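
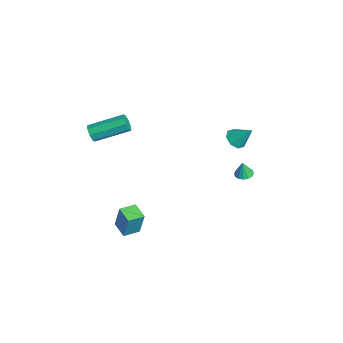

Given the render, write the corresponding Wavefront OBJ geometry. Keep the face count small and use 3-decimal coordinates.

v 2.835 -4.077 -2.328
v 3.149 -3.856 -0.743
v 2.531 -3.117 -2.401
v 2.845 -2.896 -0.817
v 3.815 -3.784 -2.563
v 4.129 -3.563 -0.979
v 3.511 -2.824 -2.637
v 3.825 -2.603 -1.052
v 0.151 -4.79 3.502
v 0.467 -4.649 3.036
v 0.725 -2.65 3.812
v 0.409 -2.79 4.278
v 0.034 -4.571 2.978
v 0.292 -2.572 3.754
v -0.331 -4.621 3.227
v -0.073 -2.621 4.003
v -0.413 -4.769 3.637
v -0.155 -2.77 4.413
v -0.165 -4.93 3.968
v 0.093 -2.931 4.744
v 0.268 -5.008 4.026
v 0.526 -3.009 4.802
v 0.633 -4.959 3.777
v 0.891 -2.959 4.553
v 0.715 -4.81 3.367
v 0.973 -2.811 4.143
v 1.351 3.668 -0.666
v 1.732 3.262 -0.727
v 1.389 3.552 0.346
v 1.886 3.506 -0.705
v 1.897 3.794 -0.672
v 1.761 4.048 -0.638
v 1.516 4.201 -0.611
v 1.227 4.21 -0.599
v 0.971 4.074 -0.605
v 0.816 3.83 -0.628
v 0.805 3.542 -0.66
v 0.941 3.288 -0.695
v 1.186 3.136 -0.721
v 1.476 3.126 -0.733
v 0.083 3.496 1.42
v 0.438 3.891 0.934
v 0.657 4.284 2.48
v -0.06 4.097 1.05
v -0.474 3.95 1.383
v -0.561 3.537 1.738
v -0.271 3.1 1.906
v 0.227 2.895 1.79
v 0.641 3.041 1.457
v 0.728 3.454 1.102
f 2 4 1
f 5 2 1
f 1 4 3
f 3 5 1
f 2 8 4
f 6 2 5
f 6 8 2
f 4 8 3
f 7 5 3
f 3 8 7
f 7 6 5
f 8 6 7
f 10 9 13
f 10 13 11
f 11 13 14
f 11 14 12
f 13 9 15
f 13 15 14
f 14 15 16
f 14 16 12
f 15 9 17
f 15 17 16
f 16 17 18
f 16 18 12
f 17 9 19
f 17 19 18
f 18 19 20
f 18 20 12
f 19 9 21
f 19 21 20
f 20 21 22
f 20 22 12
f 21 9 23
f 21 23 22
f 22 23 24
f 22 24 12
f 23 9 25
f 23 25 24
f 24 25 26
f 24 26 12
f 25 9 10
f 25 10 26
f 26 10 11
f 26 11 12
f 28 27 30
f 28 30 29
f 30 27 31
f 30 31 29
f 31 27 32
f 31 32 29
f 32 27 33
f 32 33 29
f 33 27 34
f 33 34 29
f 34 27 35
f 34 35 29
f 35 27 36
f 35 36 29
f 36 27 37
f 36 37 29
f 37 27 38
f 37 38 29
f 38 27 39
f 38 39 29
f 39 27 40
f 39 40 29
f 40 27 28
f 40 28 29
f 42 41 44
f 42 44 43
f 44 41 45
f 44 45 43
f 45 41 46
f 45 46 43
f 46 41 47
f 46 47 43
f 47 41 48
f 47 48 43
f 48 41 49
f 48 49 43
f 49 41 50
f 49 50 43
f 50 41 42
f 50 42 43



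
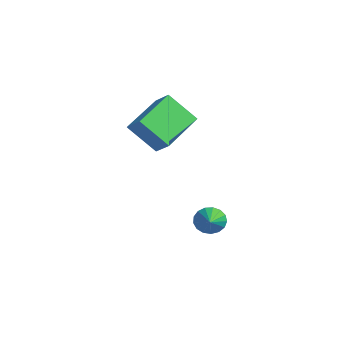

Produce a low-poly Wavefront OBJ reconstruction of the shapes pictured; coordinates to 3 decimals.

v -0.176 -3.776 3.113
v -0.987 -2.216 3.779
v -0.844 -3.914 2.623
v -1.655 -2.353 3.288
v 0.455 -2.987 2.032
v -0.356 -1.426 2.697
v -0.213 -3.124 1.541
v -1.024 -1.564 2.207
v 1.401 -1.914 -1.411
v 1.722 -1.748 -1.864
v 2.379 -2.486 -0.929
v 1.753 -1.541 -1.682
v 1.703 -1.42 -1.437
v 1.584 -1.412 -1.186
v 1.424 -1.519 -0.987
v 1.258 -1.717 -0.885
v 1.125 -1.96 -0.903
v 1.055 -2.192 -1.038
v 1.065 -2.361 -1.258
v 1.152 -2.428 -1.513
v 1.296 -2.377 -1.745
v 1.464 -2.22 -1.9
v 1.618 -1.993 -1.943
f 2 4 1
f 5 2 1
f 1 4 3
f 3 5 1
f 2 8 4
f 6 2 5
f 6 8 2
f 4 8 3
f 7 5 3
f 3 8 7
f 7 6 5
f 8 6 7
f 10 9 12
f 10 12 11
f 12 9 13
f 12 13 11
f 13 9 14
f 13 14 11
f 14 9 15
f 14 15 11
f 15 9 16
f 15 16 11
f 16 9 17
f 16 17 11
f 17 9 18
f 17 18 11
f 18 9 19
f 18 19 11
f 19 9 20
f 19 20 11
f 20 9 21
f 20 21 11
f 21 9 22
f 21 22 11
f 22 9 23
f 22 23 11
f 23 9 10
f 23 10 11



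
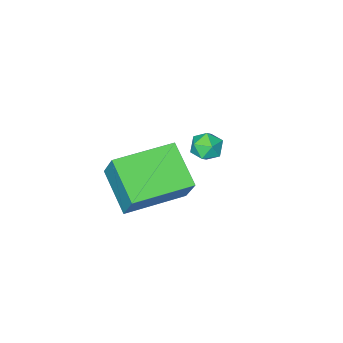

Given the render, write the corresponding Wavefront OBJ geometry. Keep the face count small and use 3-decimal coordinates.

v -0.701 -0.684 0.737
v -0.518 0.036 1.971
v -0.402 0.785 -0.165
v -0.219 1.505 1.068
v 1.419 -1.145 0.692
v 1.602 -0.425 1.925
v 1.718 0.324 -0.211
v 1.901 1.044 1.023
v -3.498 -1.234 -0.551
v -3.149 -0.947 -1.006
v -2.891 -2.073 -0.614
v -2.542 -1.786 -1.069
v -2.52 -1.571 -0.465
v -2.896 -1.052 -0.426
v -3.144 -1.968 -1.194
v -3.52 -1.449 -1.155
v -2.93 -1.401 -1.403
v -2.545 -1.155 -0.953
v -3.495 -1.865 -0.667
v -3.11 -1.619 -0.217
f 2 4 1
f 5 2 1
f 1 4 3
f 3 5 1
f 2 8 4
f 6 2 5
f 6 8 2
f 4 8 3
f 7 5 3
f 3 8 7
f 7 6 5
f 8 6 7
f 9 20 14
f 9 14 10
f 9 10 16
f 9 16 19
f 9 19 20
f 10 14 18
f 14 20 13
f 20 19 11
f 19 16 15
f 16 10 17
f 12 18 13
f 12 13 11
f 12 11 15
f 12 15 17
f 12 17 18
f 13 18 14
f 11 13 20
f 15 11 19
f 17 15 16
f 18 17 10



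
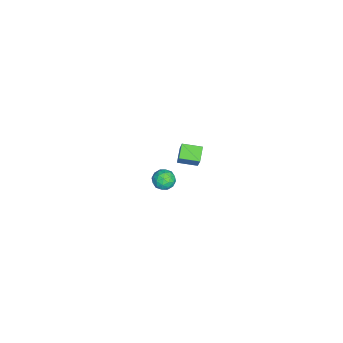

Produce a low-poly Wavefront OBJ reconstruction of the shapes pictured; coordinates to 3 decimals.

v -2.488 -3.288 -3.87
v -2.086 -3.235 -3.347
v -1.754 -3.885 -4.373
v -1.352 -3.832 -3.85
v -1.909 -4.187 -3.804
v -2.362 -3.818 -3.493
v -1.478 -3.302 -4.227
v -1.931 -2.933 -3.916
v -1.461 -3.243 -3.567
v -1.728 -3.79 -3.306
v -2.112 -3.33 -4.414
v -2.379 -3.877 -4.153
v -2.351 -3.209 -3.564
v -1.489 -3.911 -4.156
v -1.816 -4.12 -4.129
v -1.579 -4.089 -3.822
v -2.514 -3.552 -3.65
v -2.277 -3.521 -3.343
v -2.174 -4.081 -3.612
v -1.563 -3.599 -4.377
v -1.326 -3.568 -4.07
v -2.261 -3.031 -3.898
v -2.024 -3 -3.591
v -1.666 -3.039 -4.108
v -1.748 -3.182 -3.386
v -1.316 -3.534 -3.682
v -1.39 -3.222 -3.903
v -1.657 -3.005 -3.72
v -1.904 -3.504 -3.233
v -1.473 -3.855 -3.529
v -1.8 -4.064 -3.502
v -2.067 -3.847 -3.319
v -1.537 -3.509 -3.362
v -2.367 -3.265 -4.191
v -1.936 -3.616 -4.487
v -1.773 -3.273 -4.401
v -2.04 -3.056 -4.218
v -2.524 -3.586 -4.038
v -2.092 -3.938 -4.334
v -2.183 -4.115 -4
v -2.45 -3.898 -3.817
v -2.303 -3.611 -4.358
v 1.881 -2.339 2.034
v 1.182 -2.3 2.479
v 1.847 -1.339 1.893
v 1.148 -1.301 2.338
v 2.752 -2.119 3.382
v 2.053 -2.081 3.827
v 2.718 -1.12 3.241
v 2.019 -1.081 3.686
f 1 38 17
f 38 12 41
f 17 41 6
f 38 41 17
f 1 17 13
f 17 6 18
f 13 18 2
f 17 18 13
f 1 13 22
f 13 2 23
f 22 23 8
f 13 23 22
f 1 22 34
f 22 8 37
f 34 37 11
f 22 37 34
f 1 34 38
f 34 11 42
f 38 42 12
f 34 42 38
f 2 18 29
f 18 6 32
f 29 32 10
f 18 32 29
f 6 41 19
f 41 12 40
f 19 40 5
f 41 40 19
f 12 42 39
f 42 11 35
f 39 35 3
f 42 35 39
f 11 37 36
f 37 8 24
f 36 24 7
f 37 24 36
f 8 23 28
f 23 2 25
f 28 25 9
f 23 25 28
f 4 30 16
f 30 10 31
f 16 31 5
f 30 31 16
f 4 16 14
f 16 5 15
f 14 15 3
f 16 15 14
f 4 14 21
f 14 3 20
f 21 20 7
f 14 20 21
f 4 21 26
f 21 7 27
f 26 27 9
f 21 27 26
f 4 26 30
f 26 9 33
f 30 33 10
f 26 33 30
f 5 31 19
f 31 10 32
f 19 32 6
f 31 32 19
f 3 15 39
f 15 5 40
f 39 40 12
f 15 40 39
f 7 20 36
f 20 3 35
f 36 35 11
f 20 35 36
f 9 27 28
f 27 7 24
f 28 24 8
f 27 24 28
f 10 33 29
f 33 9 25
f 29 25 2
f 33 25 29
f 44 46 43
f 47 44 43
f 43 46 45
f 45 47 43
f 44 50 46
f 48 44 47
f 48 50 44
f 46 50 45
f 49 47 45
f 45 50 49
f 49 48 47
f 50 48 49



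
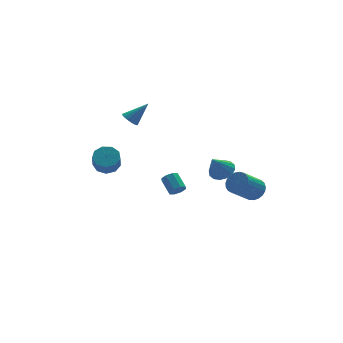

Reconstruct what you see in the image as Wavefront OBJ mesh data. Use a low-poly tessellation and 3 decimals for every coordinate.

v -1.056 3.359 2.501
v -0.658 3.518 2.126
v -0.004 3.261 3.579
v -0.736 3.739 2.222
v -0.877 3.885 2.374
v -1.054 3.927 2.551
v -1.232 3.856 2.718
v -1.375 3.687 2.842
v -1.454 3.453 2.898
v -1.455 3.2 2.876
v -1.377 2.979 2.78
v -1.235 2.833 2.628
v -1.058 2.791 2.451
v -0.881 2.862 2.284
v -0.738 3.031 2.16
v -0.658 3.265 2.104
v 2.541 -0.971 0.003
v 3.132 -0.723 0.429
v 1.819 -1.269 1.177
v 2.905 -0.401 0.371
v 2.58 -0.232 0.215
v 2.244 -0.26 0.001
v 1.988 -0.48 -0.212
v 1.881 -0.83 -0.367
v 1.95 -1.219 -0.423
v 2.177 -1.541 -0.365
v 2.502 -1.71 -0.209
v 2.837 -1.682 0.005
v 3.093 -1.462 0.218
v 3.201 -1.112 0.373
v 3.315 -3.401 -0.354
v 3.772 -3.843 0.005
v 2.581 -4.222 1.053
v 2.125 -3.779 0.694
v 3.814 -3.579 0.149
v 2.623 -3.958 1.196
v 3.77 -3.284 0.205
v 2.58 -3.663 1.253
v 3.647 -3.009 0.165
v 2.457 -3.388 1.213
v 3.467 -2.802 0.036
v 2.277 -3.181 1.083
v 3.261 -2.699 -0.161
v 2.071 -3.077 0.886
v 3.064 -2.716 -0.392
v 1.874 -3.095 0.655
v 2.911 -2.853 -0.615
v 1.72 -3.231 0.432
v 2.827 -3.083 -0.794
v 1.637 -3.462 0.253
v 2.828 -3.369 -0.896
v 1.637 -3.748 0.151
v 2.913 -3.661 -0.905
v 1.723 -4.039 0.143
v 3.068 -3.907 -0.818
v 1.877 -4.285 0.229
v 3.265 -4.066 -0.651
v 2.075 -4.444 0.396
v 3.471 -4.11 -0.432
v 2.281 -4.488 0.615
v 3.65 -4.031 -0.2
v 2.46 -4.409 0.847
v 1.025 1.552 -2.684
v 1.441 1.402 -2.392
v 1.352 2.339 -1.785
v 0.935 2.488 -2.076
v 1.549 1.622 -2.716
v 1.46 2.559 -2.108
v 1.349 1.801 -3.02
v 1.26 2.738 -2.413
v 0.959 1.834 -3.128
v 0.87 2.77 -2.52
v 0.608 1.701 -2.975
v 0.519 2.638 -2.368
v 0.5 1.481 -2.652
v 0.411 2.418 -2.044
v 0.7 1.302 -2.347
v 0.611 2.239 -1.74
v 1.09 1.27 -2.24
v 1.001 2.206 -1.632
v -2.247 3.89 -0.997
v -1.585 3.469 -1.094
v -1.831 2.87 -0.181
v -2.493 3.29 -0.083
v -1.486 3.901 -0.785
v -1.732 3.301 0.129
v -1.743 4.327 -0.574
v -1.989 3.728 0.34
v -2.236 4.549 -0.561
v -2.482 3.949 0.352
v -2.734 4.462 -0.752
v -2.98 3.863 0.161
v -3.004 4.108 -1.058
v -3.25 3.508 -0.144
v -2.92 3.651 -1.335
v -3.166 3.052 -0.421
v -2.521 3.306 -1.453
v -2.767 2.707 -0.54
v -1.994 3.235 -1.359
v -2.24 2.635 -0.445
f 2 1 4
f 2 4 3
f 4 1 5
f 4 5 3
f 5 1 6
f 5 6 3
f 6 1 7
f 6 7 3
f 7 1 8
f 7 8 3
f 8 1 9
f 8 9 3
f 9 1 10
f 9 10 3
f 10 1 11
f 10 11 3
f 11 1 12
f 11 12 3
f 12 1 13
f 12 13 3
f 13 1 14
f 13 14 3
f 14 1 15
f 14 15 3
f 15 1 16
f 15 16 3
f 16 1 2
f 16 2 3
f 18 17 20
f 18 20 19
f 20 17 21
f 20 21 19
f 21 17 22
f 21 22 19
f 22 17 23
f 22 23 19
f 23 17 24
f 23 24 19
f 24 17 25
f 24 25 19
f 25 17 26
f 25 26 19
f 26 17 27
f 26 27 19
f 27 17 28
f 27 28 19
f 28 17 29
f 28 29 19
f 29 17 30
f 29 30 19
f 30 17 18
f 30 18 19
f 32 31 35
f 32 35 33
f 33 35 36
f 33 36 34
f 35 31 37
f 35 37 36
f 36 37 38
f 36 38 34
f 37 31 39
f 37 39 38
f 38 39 40
f 38 40 34
f 39 31 41
f 39 41 40
f 40 41 42
f 40 42 34
f 41 31 43
f 41 43 42
f 42 43 44
f 42 44 34
f 43 31 45
f 43 45 44
f 44 45 46
f 44 46 34
f 45 31 47
f 45 47 46
f 46 47 48
f 46 48 34
f 47 31 49
f 47 49 48
f 48 49 50
f 48 50 34
f 49 31 51
f 49 51 50
f 50 51 52
f 50 52 34
f 51 31 53
f 51 53 52
f 52 53 54
f 52 54 34
f 53 31 55
f 53 55 54
f 54 55 56
f 54 56 34
f 55 31 57
f 55 57 56
f 56 57 58
f 56 58 34
f 57 31 59
f 57 59 58
f 58 59 60
f 58 60 34
f 59 31 61
f 59 61 60
f 60 61 62
f 60 62 34
f 61 31 32
f 61 32 62
f 62 32 33
f 62 33 34
f 64 63 67
f 64 67 65
f 65 67 68
f 65 68 66
f 67 63 69
f 67 69 68
f 68 69 70
f 68 70 66
f 69 63 71
f 69 71 70
f 70 71 72
f 70 72 66
f 71 63 73
f 71 73 72
f 72 73 74
f 72 74 66
f 73 63 75
f 73 75 74
f 74 75 76
f 74 76 66
f 75 63 77
f 75 77 76
f 76 77 78
f 76 78 66
f 77 63 79
f 77 79 78
f 78 79 80
f 78 80 66
f 79 63 64
f 79 64 80
f 80 64 65
f 80 65 66
f 82 81 85
f 82 85 83
f 83 85 86
f 83 86 84
f 85 81 87
f 85 87 86
f 86 87 88
f 86 88 84
f 87 81 89
f 87 89 88
f 88 89 90
f 88 90 84
f 89 81 91
f 89 91 90
f 90 91 92
f 90 92 84
f 91 81 93
f 91 93 92
f 92 93 94
f 92 94 84
f 93 81 95
f 93 95 94
f 94 95 96
f 94 96 84
f 95 81 97
f 95 97 96
f 96 97 98
f 96 98 84
f 97 81 99
f 97 99 98
f 98 99 100
f 98 100 84
f 99 81 82
f 99 82 100
f 100 82 83
f 100 83 84



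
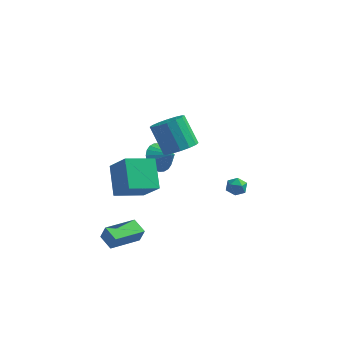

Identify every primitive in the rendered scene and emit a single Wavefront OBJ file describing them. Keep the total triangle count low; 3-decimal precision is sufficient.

v -2.781 4.139 -1.938
v -2.171 4.085 -2.828
v -1.679 3.801 -1.162
v -2.123 4.489 -2.72
v -2.175 4.84 -2.493
v -2.319 5.085 -2.181
v -2.534 5.185 -1.833
v -2.786 5.127 -1.5
v -3.038 4.917 -1.235
v -3.25 4.59 -1.076
v -3.391 4.194 -1.048
v -3.439 3.789 -1.157
v -3.387 3.438 -1.384
v -3.243 3.194 -1.695
v -3.028 3.093 -2.044
v -2.776 3.152 -2.376
v -2.525 3.361 -2.642
v -2.312 3.689 -2.8
v 1.947 2.813 -1.963
v 2.456 3.293 -2.112
v 2.624 1.967 -2.368
v 3.133 2.447 -2.517
v 2.973 2.295 -1.837
v 2.555 2.818 -1.587
v 2.525 2.442 -2.893
v 2.107 2.965 -2.643
v 2.814 3.063 -2.687
v 3.09 2.972 -2.034
v 1.99 2.288 -2.446
v 2.266 2.197 -1.793
v 0.043 -0.301 2.704
v 0.947 -0.335 3.276
v -0.1 0.308 4.968
v -1.003 0.341 4.396
v 0.927 0.178 3.069
v -0.119 0.821 4.76
v 0.671 0.563 2.764
v -0.376 1.206 4.455
v 0.246 0.716 2.443
v -0.8 1.359 4.134
v -0.233 0.597 2.192
v -1.279 1.239 3.883
v -0.638 0.236 2.079
v -1.684 0.879 3.77
v -0.86 -0.268 2.132
v -1.907 0.375 3.824
v -0.841 -0.781 2.34
v -1.887 -0.138 4.031
v -0.584 -1.166 2.645
v -1.631 -0.523 4.336
v -0.16 -1.319 2.966
v -1.206 -0.676 4.657
v 0.319 -1.199 3.217
v -0.727 -0.557 4.908
v 0.724 -0.839 3.33
v -0.322 -0.196 5.021
v -3.315 -2.455 -0.649
v -4.057 -0.988 0.706
v -1.907 -1.248 -1.184
v -2.649 0.219 0.171
v -2.091 -3.219 0.849
v -2.833 -1.752 2.204
v -0.683 -2.012 0.314
v -1.425 -0.545 1.669
v -3.654 -3.845 -3.326
v -3.323 -3.888 -2.394
v -2.495 -2.139 -3.659
v -2.164 -2.182 -2.727
v -2.816 -4.478 -3.653
v -2.485 -4.521 -2.721
v -1.657 -2.772 -3.986
v -1.326 -2.815 -3.054
f 2 1 4
f 2 4 3
f 4 1 5
f 4 5 3
f 5 1 6
f 5 6 3
f 6 1 7
f 6 7 3
f 7 1 8
f 7 8 3
f 8 1 9
f 8 9 3
f 9 1 10
f 9 10 3
f 10 1 11
f 10 11 3
f 11 1 12
f 11 12 3
f 12 1 13
f 12 13 3
f 13 1 14
f 13 14 3
f 14 1 15
f 14 15 3
f 15 1 16
f 15 16 3
f 16 1 17
f 16 17 3
f 17 1 18
f 17 18 3
f 18 1 2
f 18 2 3
f 19 30 24
f 19 24 20
f 19 20 26
f 19 26 29
f 19 29 30
f 20 24 28
f 24 30 23
f 30 29 21
f 29 26 25
f 26 20 27
f 22 28 23
f 22 23 21
f 22 21 25
f 22 25 27
f 22 27 28
f 23 28 24
f 21 23 30
f 25 21 29
f 27 25 26
f 28 27 20
f 32 31 35
f 32 35 33
f 33 35 36
f 33 36 34
f 35 31 37
f 35 37 36
f 36 37 38
f 36 38 34
f 37 31 39
f 37 39 38
f 38 39 40
f 38 40 34
f 39 31 41
f 39 41 40
f 40 41 42
f 40 42 34
f 41 31 43
f 41 43 42
f 42 43 44
f 42 44 34
f 43 31 45
f 43 45 44
f 44 45 46
f 44 46 34
f 45 31 47
f 45 47 46
f 46 47 48
f 46 48 34
f 47 31 49
f 47 49 48
f 48 49 50
f 48 50 34
f 49 31 51
f 49 51 50
f 50 51 52
f 50 52 34
f 51 31 53
f 51 53 52
f 52 53 54
f 52 54 34
f 53 31 55
f 53 55 54
f 54 55 56
f 54 56 34
f 55 31 32
f 55 32 56
f 56 32 33
f 56 33 34
f 58 60 57
f 61 58 57
f 57 60 59
f 59 61 57
f 58 64 60
f 62 58 61
f 62 64 58
f 60 64 59
f 63 61 59
f 59 64 63
f 63 62 61
f 64 62 63
f 66 68 65
f 69 66 65
f 65 68 67
f 67 69 65
f 66 72 68
f 70 66 69
f 70 72 66
f 68 72 67
f 71 69 67
f 67 72 71
f 71 70 69
f 72 70 71



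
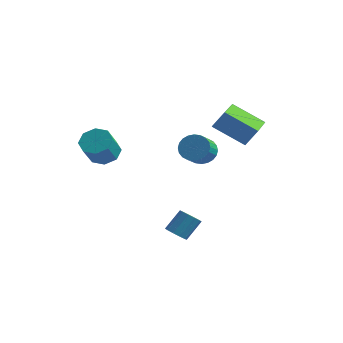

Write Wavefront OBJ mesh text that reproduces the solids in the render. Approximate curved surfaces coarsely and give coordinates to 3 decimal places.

v 2.101 2.845 2.62
v 0.349 2.516 3.691
v 1.501 4.89 2.267
v -0.251 4.561 3.339
v 2.651 3.179 3.621
v 0.899 2.85 4.693
v 2.051 5.224 3.269
v 0.299 4.895 4.34
v 0.693 -1.878 -1.967
v 0.944 -1.47 -2.392
v 1.337 -0.654 -1.377
v 1.087 -1.062 -0.953
v 0.567 -1.366 -2.33
v 0.96 -0.55 -1.315
v 0.239 -1.457 -2.129
v 0.632 -0.642 -1.114
v 0.084 -1.71 -1.867
v 0.477 -0.894 -0.852
v 0.162 -2.026 -1.642
v 0.555 -1.21 -0.628
v 0.443 -2.286 -1.543
v 0.836 -1.47 -0.528
v 0.82 -2.39 -1.605
v 1.213 -1.574 -0.59
v 1.148 -2.298 -1.806
v 1.541 -1.483 -0.791
v 1.303 -2.046 -2.068
v 1.696 -1.23 -1.053
v 1.225 -1.73 -2.292
v 1.618 -0.914 -1.278
v 0.768 0.668 2.824
v 1.286 0.333 2.254
v 1.41 -0.723 2.986
v 0.892 -0.388 3.556
v 1.498 0.491 2.447
v 1.621 -0.564 3.179
v 1.599 0.677 2.698
v 1.722 -0.378 3.43
v 1.573 0.861 2.968
v 1.696 -0.194 3.7
v 1.425 1.016 3.216
v 1.548 -0.039 3.948
v 1.177 1.118 3.404
v 1.3 0.062 4.136
v 0.866 1.151 3.504
v 0.989 0.096 4.236
v 0.541 1.11 3.501
v 0.664 0.055 4.233
v 0.25 1.003 3.394
v 0.374 -0.053 4.126
v 0.039 0.844 3.201
v 0.162 -0.211 3.933
v -0.062 0.658 2.95
v 0.061 -0.397 3.682
v -0.036 0.474 2.68
v 0.087 -0.581 3.412
v 0.112 0.319 2.432
v 0.235 -0.736 3.164
v 0.36 0.218 2.244
v 0.483 -0.838 2.976
v 0.671 0.184 2.144
v 0.794 -0.871 2.876
v 0.996 0.225 2.147
v 1.119 -0.83 2.879
v -3.536 -1.664 2.738
v -3.157 -2.281 2.203
v -3.045 -3.273 3.428
v -3.424 -2.656 3.962
v -2.692 -1.866 2.497
v -2.581 -2.858 3.722
v -2.722 -1.332 2.932
v -2.61 -2.325 4.157
v -3.228 -0.993 3.253
v -3.117 -1.986 4.478
v -3.915 -1.047 3.272
v -3.803 -2.039 4.497
v -4.379 -1.462 2.978
v -4.268 -2.454 4.203
v -4.35 -1.995 2.543
v -4.238 -2.988 3.768
v -3.843 -2.334 2.222
v -3.732 -3.327 3.447
f 2 4 1
f 5 2 1
f 1 4 3
f 3 5 1
f 2 8 4
f 6 2 5
f 6 8 2
f 4 8 3
f 7 5 3
f 3 8 7
f 7 6 5
f 8 6 7
f 10 9 13
f 10 13 11
f 11 13 14
f 11 14 12
f 13 9 15
f 13 15 14
f 14 15 16
f 14 16 12
f 15 9 17
f 15 17 16
f 16 17 18
f 16 18 12
f 17 9 19
f 17 19 18
f 18 19 20
f 18 20 12
f 19 9 21
f 19 21 20
f 20 21 22
f 20 22 12
f 21 9 23
f 21 23 22
f 22 23 24
f 22 24 12
f 23 9 25
f 23 25 24
f 24 25 26
f 24 26 12
f 25 9 27
f 25 27 26
f 26 27 28
f 26 28 12
f 27 9 29
f 27 29 28
f 28 29 30
f 28 30 12
f 29 9 10
f 29 10 30
f 30 10 11
f 30 11 12
f 32 31 35
f 32 35 33
f 33 35 36
f 33 36 34
f 35 31 37
f 35 37 36
f 36 37 38
f 36 38 34
f 37 31 39
f 37 39 38
f 38 39 40
f 38 40 34
f 39 31 41
f 39 41 40
f 40 41 42
f 40 42 34
f 41 31 43
f 41 43 42
f 42 43 44
f 42 44 34
f 43 31 45
f 43 45 44
f 44 45 46
f 44 46 34
f 45 31 47
f 45 47 46
f 46 47 48
f 46 48 34
f 47 31 49
f 47 49 48
f 48 49 50
f 48 50 34
f 49 31 51
f 49 51 50
f 50 51 52
f 50 52 34
f 51 31 53
f 51 53 52
f 52 53 54
f 52 54 34
f 53 31 55
f 53 55 54
f 54 55 56
f 54 56 34
f 55 31 57
f 55 57 56
f 56 57 58
f 56 58 34
f 57 31 59
f 57 59 58
f 58 59 60
f 58 60 34
f 59 31 61
f 59 61 60
f 60 61 62
f 60 62 34
f 61 31 63
f 61 63 62
f 62 63 64
f 62 64 34
f 63 31 32
f 63 32 64
f 64 32 33
f 64 33 34
f 66 65 69
f 66 69 67
f 67 69 70
f 67 70 68
f 69 65 71
f 69 71 70
f 70 71 72
f 70 72 68
f 71 65 73
f 71 73 72
f 72 73 74
f 72 74 68
f 73 65 75
f 73 75 74
f 74 75 76
f 74 76 68
f 75 65 77
f 75 77 76
f 76 77 78
f 76 78 68
f 77 65 79
f 77 79 78
f 78 79 80
f 78 80 68
f 79 65 81
f 79 81 80
f 80 81 82
f 80 82 68
f 81 65 66
f 81 66 82
f 82 66 67
f 82 67 68



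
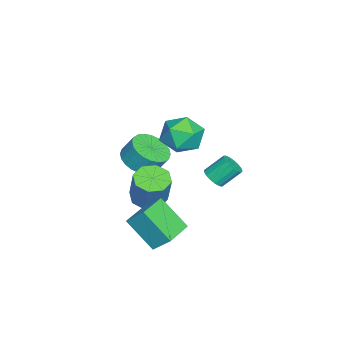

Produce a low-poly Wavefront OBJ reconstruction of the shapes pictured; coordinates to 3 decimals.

v 2.514 2.893 0.507
v 3.006 2.836 0.746
v 2.717 3.57 1.513
v 2.226 3.627 1.273
v 3.043 3.031 0.573
v 2.754 3.765 1.34
v 2.958 3.195 0.385
v 2.669 3.929 1.152
v 2.772 3.289 0.225
v 2.483 4.023 0.991
v 2.527 3.293 0.129
v 2.238 4.026 0.896
v 2.279 3.205 0.12
v 1.99 3.939 0.886
v 2.085 3.045 0.199
v 1.796 3.779 0.966
v 1.989 2.851 0.349
v 1.7 3.585 1.116
v 2.014 2.667 0.535
v 1.725 3.4 1.302
v 2.154 2.534 0.714
v 1.865 3.268 1.481
v 2.376 2.483 0.846
v 2.087 3.217 1.613
v 2.63 2.527 0.901
v 2.341 3.261 1.667
v 2.857 2.654 0.864
v 2.568 3.388 1.631
v 2.822 0.053 -1.441
v 3.015 0.813 -0.656
v 3.263 1.244 -2.702
v 3.456 2.004 -1.917
v 4.224 -0.384 -1.363
v 4.417 0.376 -0.578
v 4.665 0.807 -2.624
v 4.858 1.567 -1.839
v 0.729 -0.19 -2.324
v 1.303 -0.779 -2.436
v 1.926 -0.479 -0.829
v 1.351 0.11 -0.716
v 1.503 -0.205 -2.621
v 2.126 0.095 -1.014
v 1.25 0.377 -2.632
v 1.873 0.678 -1.024
v 0.691 0.627 -2.462
v 1.314 0.928 -0.854
v 0.154 0.399 -2.211
v 0.777 0.699 -0.604
v -0.046 -0.175 -2.026
v 0.577 0.125 -0.419
v 0.207 -0.758 -2.016
v 0.83 -0.457 -0.408
v 0.766 -1.008 -2.186
v 1.389 -0.707 -0.578
v 0.678 1.738 1.419
v 1.625 2.1 1.601
v 0.895 0.58 2.599
v 1.842 0.942 2.781
v 1.018 1.505 3.035
v 0.884 2.221 2.306
v 1.636 0.459 1.894
v 1.502 1.175 1.165
v 2.218 1.31 1.894
v 1.835 1.956 2.599
v 0.685 0.724 1.601
v 0.302 1.37 2.306
v -1.142 -0.984 -1.426
v -0.327 -1.423 -1.215
v -0.262 -0.875 -0.322
v -1.078 -0.436 -0.534
v -0.204 -1.13 -1.405
v -0.139 -0.581 -0.512
v -0.223 -0.814 -1.598
v -0.159 -0.265 -0.705
v -0.383 -0.524 -1.764
v -0.319 0.025 -0.871
v -0.658 -0.304 -1.879
v -0.594 0.245 -0.986
v -1.007 -0.187 -1.926
v -0.943 0.361 -1.033
v -1.377 -0.192 -1.896
v -1.312 0.356 -1.003
v -1.71 -0.318 -1.795
v -1.646 0.231 -0.902
v -1.958 -0.545 -1.638
v -1.893 0.003 -0.745
v -2.081 -0.839 -1.448
v -2.016 -0.29 -0.555
v -2.061 -1.155 -1.255
v -1.997 -0.606 -0.362
v -1.901 -1.445 -1.089
v -1.837 -0.896 -0.196
v -1.626 -1.665 -0.974
v -1.562 -1.116 -0.081
v -1.277 -1.781 -0.927
v -1.213 -1.233 -0.034
v -0.908 -1.776 -0.957
v -0.843 -1.228 -0.064
v -0.574 -1.651 -1.058
v -0.51 -1.102 -0.165
f 2 1 5
f 2 5 3
f 3 5 6
f 3 6 4
f 5 1 7
f 5 7 6
f 6 7 8
f 6 8 4
f 7 1 9
f 7 9 8
f 8 9 10
f 8 10 4
f 9 1 11
f 9 11 10
f 10 11 12
f 10 12 4
f 11 1 13
f 11 13 12
f 12 13 14
f 12 14 4
f 13 1 15
f 13 15 14
f 14 15 16
f 14 16 4
f 15 1 17
f 15 17 16
f 16 17 18
f 16 18 4
f 17 1 19
f 17 19 18
f 18 19 20
f 18 20 4
f 19 1 21
f 19 21 20
f 20 21 22
f 20 22 4
f 21 1 23
f 21 23 22
f 22 23 24
f 22 24 4
f 23 1 25
f 23 25 24
f 24 25 26
f 24 26 4
f 25 1 27
f 25 27 26
f 26 27 28
f 26 28 4
f 27 1 2
f 27 2 28
f 28 2 3
f 28 3 4
f 30 32 29
f 33 30 29
f 29 32 31
f 31 33 29
f 30 36 32
f 34 30 33
f 34 36 30
f 32 36 31
f 35 33 31
f 31 36 35
f 35 34 33
f 36 34 35
f 38 37 41
f 38 41 39
f 39 41 42
f 39 42 40
f 41 37 43
f 41 43 42
f 42 43 44
f 42 44 40
f 43 37 45
f 43 45 44
f 44 45 46
f 44 46 40
f 45 37 47
f 45 47 46
f 46 47 48
f 46 48 40
f 47 37 49
f 47 49 48
f 48 49 50
f 48 50 40
f 49 37 51
f 49 51 50
f 50 51 52
f 50 52 40
f 51 37 53
f 51 53 52
f 52 53 54
f 52 54 40
f 53 37 38
f 53 38 54
f 54 38 39
f 54 39 40
f 55 66 60
f 55 60 56
f 55 56 62
f 55 62 65
f 55 65 66
f 56 60 64
f 60 66 59
f 66 65 57
f 65 62 61
f 62 56 63
f 58 64 59
f 58 59 57
f 58 57 61
f 58 61 63
f 58 63 64
f 59 64 60
f 57 59 66
f 61 57 65
f 63 61 62
f 64 63 56
f 68 67 71
f 68 71 69
f 69 71 72
f 69 72 70
f 71 67 73
f 71 73 72
f 72 73 74
f 72 74 70
f 73 67 75
f 73 75 74
f 74 75 76
f 74 76 70
f 75 67 77
f 75 77 76
f 76 77 78
f 76 78 70
f 77 67 79
f 77 79 78
f 78 79 80
f 78 80 70
f 79 67 81
f 79 81 80
f 80 81 82
f 80 82 70
f 81 67 83
f 81 83 82
f 82 83 84
f 82 84 70
f 83 67 85
f 83 85 84
f 84 85 86
f 84 86 70
f 85 67 87
f 85 87 86
f 86 87 88
f 86 88 70
f 87 67 89
f 87 89 88
f 88 89 90
f 88 90 70
f 89 67 91
f 89 91 90
f 90 91 92
f 90 92 70
f 91 67 93
f 91 93 92
f 92 93 94
f 92 94 70
f 93 67 95
f 93 95 94
f 94 95 96
f 94 96 70
f 95 67 97
f 95 97 96
f 96 97 98
f 96 98 70
f 97 67 99
f 97 99 98
f 98 99 100
f 98 100 70
f 99 67 68
f 99 68 100
f 100 68 69
f 100 69 70



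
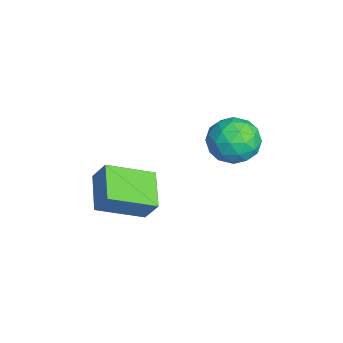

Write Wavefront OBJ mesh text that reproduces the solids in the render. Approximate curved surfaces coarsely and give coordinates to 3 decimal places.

v -1.944 -1.97 -1.65
v -1.589 -1.502 -0.72
v -2.197 -0.088 -2.499
v -1.842 0.379 -1.569
v -0.358 -2.019 -2.231
v -0.003 -1.552 -1.301
v -0.611 -0.138 -3.08
v -0.256 0.33 -2.15
v -0.845 3.999 1.501
v -0.275 3.936 0.583
v -1.265 2.304 1.357
v -0.695 2.241 0.439
v -0.185 2.38 1.385
v 0.074 3.428 1.473
v -1.614 2.812 0.467
v -1.355 3.86 0.555
v -0.75 3.202 -0.057
v 0.133 2.935 0.511
v -1.673 3.305 1.429
v -0.79 3.038 1.997
v -0.523 4.116 1.054
v -1.017 2.124 0.886
v -0.717 2.206 1.441
v -0.382 2.168 0.902
v -0.318 3.818 1.578
v 0.017 3.781 1.038
v 0.07 2.866 1.51
v -1.557 2.459 0.902
v -1.222 2.422 0.362
v -1.158 4.072 1.038
v -0.823 4.034 0.499
v -1.61 3.374 0.43
v -0.467 3.648 0.139
v -0.714 2.651 0.055
v -1.254 2.987 0.071
v -1.102 3.603 0.123
v 0.052 3.491 0.472
v -0.195 2.494 0.388
v 0.105 2.577 0.944
v 0.257 3.192 0.996
v -0.227 3.06 0.097
v -1.345 3.746 1.552
v -1.592 2.749 1.468
v -1.797 3.048 0.944
v -1.645 3.663 0.996
v -0.826 3.589 1.885
v -1.073 2.592 1.801
v -0.438 2.637 1.817
v -0.286 3.253 1.869
v -1.313 3.18 1.843
f 2 4 1
f 5 2 1
f 1 4 3
f 3 5 1
f 2 8 4
f 6 2 5
f 6 8 2
f 4 8 3
f 7 5 3
f 3 8 7
f 7 6 5
f 8 6 7
f 9 46 25
f 46 20 49
f 25 49 14
f 46 49 25
f 9 25 21
f 25 14 26
f 21 26 10
f 25 26 21
f 9 21 30
f 21 10 31
f 30 31 16
f 21 31 30
f 9 30 42
f 30 16 45
f 42 45 19
f 30 45 42
f 9 42 46
f 42 19 50
f 46 50 20
f 42 50 46
f 10 26 37
f 26 14 40
f 37 40 18
f 26 40 37
f 14 49 27
f 49 20 48
f 27 48 13
f 49 48 27
f 20 50 47
f 50 19 43
f 47 43 11
f 50 43 47
f 19 45 44
f 45 16 32
f 44 32 15
f 45 32 44
f 16 31 36
f 31 10 33
f 36 33 17
f 31 33 36
f 12 38 24
f 38 18 39
f 24 39 13
f 38 39 24
f 12 24 22
f 24 13 23
f 22 23 11
f 24 23 22
f 12 22 29
f 22 11 28
f 29 28 15
f 22 28 29
f 12 29 34
f 29 15 35
f 34 35 17
f 29 35 34
f 12 34 38
f 34 17 41
f 38 41 18
f 34 41 38
f 13 39 27
f 39 18 40
f 27 40 14
f 39 40 27
f 11 23 47
f 23 13 48
f 47 48 20
f 23 48 47
f 15 28 44
f 28 11 43
f 44 43 19
f 28 43 44
f 17 35 36
f 35 15 32
f 36 32 16
f 35 32 36
f 18 41 37
f 41 17 33
f 37 33 10
f 41 33 37



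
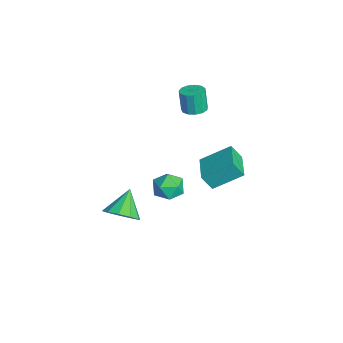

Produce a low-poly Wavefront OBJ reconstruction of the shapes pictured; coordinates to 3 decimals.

v -1.635 1.525 2.305
v -1.114 1.08 2.39
v -1.384 1.01 3.68
v -1.905 1.455 3.595
v -0.965 1.435 2.44
v -1.234 1.365 3.73
v -1.027 1.819 2.448
v -1.297 1.749 3.738
v -1.283 2.109 2.41
v -1.553 2.039 3.7
v -1.651 2.214 2.339
v -1.921 2.144 3.629
v -2.013 2.1 2.257
v -2.283 2.03 3.547
v -2.256 1.804 2.19
v -2.526 1.733 3.48
v -2.301 1.419 2.16
v -2.571 1.349 3.45
v -2.135 1.068 2.175
v -2.405 0.997 3.466
v -1.81 0.862 2.232
v -2.08 0.791 3.522
v -1.43 0.866 2.312
v -1.699 0.796 3.602
v -2.861 2.098 -3.141
v -2.635 3.753 -2.078
v -2.705 2.671 -4.067
v -2.48 4.326 -3.004
v -1.12 1.794 -3.036
v -0.895 3.449 -1.973
v -0.965 2.367 -3.962
v -0.739 4.022 -2.899
v 3.399 -3.285 -0.895
v 4.017 -3.511 -0.155
v 2.381 -2.635 0.155
v 4.163 -2.953 -0.358
v 4.017 -2.522 -0.767
v 3.635 -2.381 -1.224
v 3.164 -2.586 -1.556
v 2.782 -3.058 -1.634
v 2.636 -3.616 -1.431
v 2.782 -4.048 -1.022
v 3.163 -4.188 -0.565
v 3.635 -3.983 -0.234
v 0.16 0.506 -1.64
v 0.768 0.436 -2.348
v -0.028 -0.996 -1.652
v 0.58 -1.066 -2.36
v 0.88 -0.82 -1.509
v 0.996 0.109 -1.501
v -0.256 -0.669 -2.499
v -0.14 0.26 -2.491
v 0.511 -0.29 -2.879
v 1.213 -0.383 -2.267
v -0.473 -0.177 -1.733
v 0.229 -0.27 -1.121
f 2 1 5
f 2 5 3
f 3 5 6
f 3 6 4
f 5 1 7
f 5 7 6
f 6 7 8
f 6 8 4
f 7 1 9
f 7 9 8
f 8 9 10
f 8 10 4
f 9 1 11
f 9 11 10
f 10 11 12
f 10 12 4
f 11 1 13
f 11 13 12
f 12 13 14
f 12 14 4
f 13 1 15
f 13 15 14
f 14 15 16
f 14 16 4
f 15 1 17
f 15 17 16
f 16 17 18
f 16 18 4
f 17 1 19
f 17 19 18
f 18 19 20
f 18 20 4
f 19 1 21
f 19 21 20
f 20 21 22
f 20 22 4
f 21 1 23
f 21 23 22
f 22 23 24
f 22 24 4
f 23 1 2
f 23 2 24
f 24 2 3
f 24 3 4
f 26 28 25
f 29 26 25
f 25 28 27
f 27 29 25
f 26 32 28
f 30 26 29
f 30 32 26
f 28 32 27
f 31 29 27
f 27 32 31
f 31 30 29
f 32 30 31
f 34 33 36
f 34 36 35
f 36 33 37
f 36 37 35
f 37 33 38
f 37 38 35
f 38 33 39
f 38 39 35
f 39 33 40
f 39 40 35
f 40 33 41
f 40 41 35
f 41 33 42
f 41 42 35
f 42 33 43
f 42 43 35
f 43 33 44
f 43 44 35
f 44 33 34
f 44 34 35
f 45 56 50
f 45 50 46
f 45 46 52
f 45 52 55
f 45 55 56
f 46 50 54
f 50 56 49
f 56 55 47
f 55 52 51
f 52 46 53
f 48 54 49
f 48 49 47
f 48 47 51
f 48 51 53
f 48 53 54
f 49 54 50
f 47 49 56
f 51 47 55
f 53 51 52
f 54 53 46



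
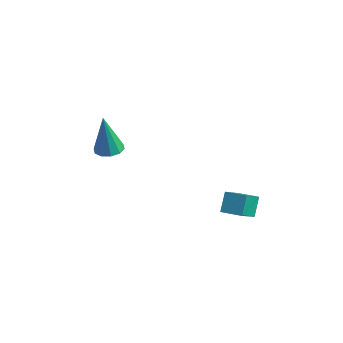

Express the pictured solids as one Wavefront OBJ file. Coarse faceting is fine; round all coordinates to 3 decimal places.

v -2.481 -0.69 -0.252
v -1.917 -0.378 -0.171
v -2.719 -0.75 1.632
v -2.208 -0.103 -0.199
v -2.604 -0.052 -0.247
v -2.952 -0.245 -0.297
v -3.121 -0.608 -0.33
v -3.046 -1.002 -0.333
v -2.754 -1.278 -0.305
v -2.359 -1.329 -0.257
v -2.01 -1.136 -0.207
v -1.841 -0.773 -0.174
v 2.665 0.983 -2.83
v 2.792 -0.079 -1.958
v 2.446 1.58 -2.071
v 2.573 0.517 -1.199
v 3.587 1.183 -2.721
v 3.714 0.12 -1.849
v 3.368 1.779 -1.962
v 3.495 0.717 -1.09
f 2 1 4
f 2 4 3
f 4 1 5
f 4 5 3
f 5 1 6
f 5 6 3
f 6 1 7
f 6 7 3
f 7 1 8
f 7 8 3
f 8 1 9
f 8 9 3
f 9 1 10
f 9 10 3
f 10 1 11
f 10 11 3
f 11 1 12
f 11 12 3
f 12 1 2
f 12 2 3
f 14 16 13
f 17 14 13
f 13 16 15
f 15 17 13
f 14 20 16
f 18 14 17
f 18 20 14
f 16 20 15
f 19 17 15
f 15 20 19
f 19 18 17
f 20 18 19



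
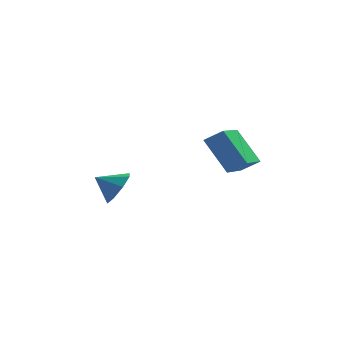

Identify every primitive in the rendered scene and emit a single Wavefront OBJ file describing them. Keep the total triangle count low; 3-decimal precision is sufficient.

v -0.755 -0.475 1.033
v -0.326 -0.671 1.741
v -1.645 -0.425 1.587
v -0.355 -0.03 1.637
v -0.618 0.351 1.18
v -0.961 0.248 0.637
v -1.183 -0.278 0.326
v -1.154 -0.92 0.43
v -0.892 -1.301 0.887
v -0.548 -1.198 1.43
v 2.991 -1.308 4.01
v 2.456 -3.151 4.699
v 3.696 -1.335 4.484
v 3.16 -3.178 5.174
v 3.84 -2.042 2.706
v 3.304 -3.885 3.396
v 4.544 -2.069 3.181
v 4.009 -3.912 3.87
f 2 1 4
f 2 4 3
f 4 1 5
f 4 5 3
f 5 1 6
f 5 6 3
f 6 1 7
f 6 7 3
f 7 1 8
f 7 8 3
f 8 1 9
f 8 9 3
f 9 1 10
f 9 10 3
f 10 1 2
f 10 2 3
f 12 14 11
f 15 12 11
f 11 14 13
f 13 15 11
f 12 18 14
f 16 12 15
f 16 18 12
f 14 18 13
f 17 15 13
f 13 18 17
f 17 16 15
f 18 16 17



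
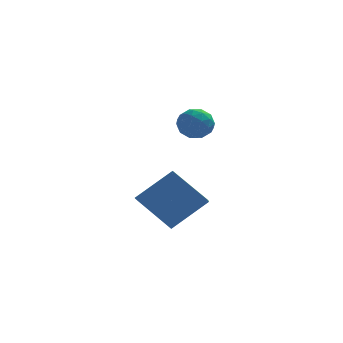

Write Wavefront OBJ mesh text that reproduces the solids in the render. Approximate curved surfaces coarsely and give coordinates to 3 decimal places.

v 2.074 2.259 1.893
v 2.698 1.605 1.873
v 1.102 1.315 2.447
v 1.726 0.661 2.427
v 1.81 1.349 3.008
v 2.411 1.932 2.666
v 1.389 0.988 1.654
v 1.99 1.571 1.312
v 2.275 0.819 1.725
v 2.535 1.042 2.562
v 1.265 1.878 1.758
v 1.525 2.101 2.595
v 2.471 2.015 1.835
v 1.329 0.905 2.485
v 1.378 1.309 2.827
v 1.745 0.925 2.815
v 2.302 2.207 2.301
v 2.669 1.822 2.289
v 2.148 1.672 2.956
v 1.131 1.098 2.031
v 1.498 0.713 2.019
v 2.055 1.995 1.505
v 2.422 1.611 1.493
v 1.652 1.248 1.364
v 2.589 1.169 1.736
v 2.018 0.614 2.061
v 1.82 0.806 1.607
v 2.173 1.149 1.406
v 2.742 1.299 2.228
v 2.171 0.745 2.553
v 2.22 1.149 2.895
v 2.573 1.492 2.694
v 2.493 0.838 2.141
v 1.629 2.175 1.767
v 1.058 1.621 2.092
v 1.227 1.428 1.626
v 1.58 1.771 1.425
v 1.782 2.306 2.259
v 1.211 1.751 2.584
v 1.627 1.771 2.914
v 1.98 2.114 2.713
v 1.307 2.082 2.179
v -0.552 -4.079 -0.251
v 0.993 -3.483 1.073
v -0.523 -3.354 -0.611
v 1.022 -2.758 0.713
v 0.918 -4.822 -1.633
v 2.463 -4.226 -0.309
v 0.947 -4.097 -1.993
v 2.492 -3.501 -0.669
f 1 38 17
f 38 12 41
f 17 41 6
f 38 41 17
f 1 17 13
f 17 6 18
f 13 18 2
f 17 18 13
f 1 13 22
f 13 2 23
f 22 23 8
f 13 23 22
f 1 22 34
f 22 8 37
f 34 37 11
f 22 37 34
f 1 34 38
f 34 11 42
f 38 42 12
f 34 42 38
f 2 18 29
f 18 6 32
f 29 32 10
f 18 32 29
f 6 41 19
f 41 12 40
f 19 40 5
f 41 40 19
f 12 42 39
f 42 11 35
f 39 35 3
f 42 35 39
f 11 37 36
f 37 8 24
f 36 24 7
f 37 24 36
f 8 23 28
f 23 2 25
f 28 25 9
f 23 25 28
f 4 30 16
f 30 10 31
f 16 31 5
f 30 31 16
f 4 16 14
f 16 5 15
f 14 15 3
f 16 15 14
f 4 14 21
f 14 3 20
f 21 20 7
f 14 20 21
f 4 21 26
f 21 7 27
f 26 27 9
f 21 27 26
f 4 26 30
f 26 9 33
f 30 33 10
f 26 33 30
f 5 31 19
f 31 10 32
f 19 32 6
f 31 32 19
f 3 15 39
f 15 5 40
f 39 40 12
f 15 40 39
f 7 20 36
f 20 3 35
f 36 35 11
f 20 35 36
f 9 27 28
f 27 7 24
f 28 24 8
f 27 24 28
f 10 33 29
f 33 9 25
f 29 25 2
f 33 25 29
f 44 46 43
f 47 44 43
f 43 46 45
f 45 47 43
f 44 50 46
f 48 44 47
f 48 50 44
f 46 50 45
f 49 47 45
f 45 50 49
f 49 48 47
f 50 48 49



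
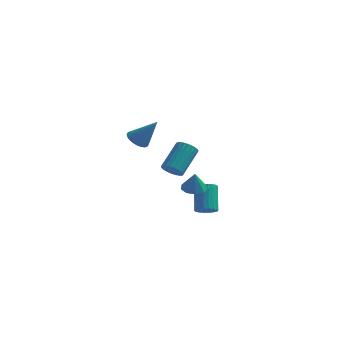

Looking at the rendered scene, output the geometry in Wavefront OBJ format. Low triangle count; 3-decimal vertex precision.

v -0.558 -2.423 3.2
v -0.07 -1.98 2.821
v 0.598 -2.397 4.72
v -0.244 -1.777 2.95
v -0.466 -1.673 3.117
v -0.701 -1.683 3.297
v -0.915 -1.805 3.461
v -1.075 -2.022 3.586
v -1.156 -2.299 3.652
v -1.146 -2.596 3.649
v -1.046 -2.866 3.578
v -0.872 -3.068 3.449
v -0.65 -3.173 3.282
v -0.414 -3.163 3.103
v -0.2 -3.04 2.938
v -0.04 -2.824 2.813
v 0.04 -2.546 2.747
v 0.03 -2.25 2.75
v 1.846 1.168 -2.139
v 2.641 1.315 -2.182
v 1.954 0.952 -0.861
v 2.366 1.786 -2.078
v 1.848 1.967 -2.003
v 1.329 1.774 -1.992
v 1.051 1.298 -2.049
v 1.145 0.761 -2.148
v 1.567 0.415 -2.243
v 2.119 0.421 -2.289
v 2.543 0.776 -2.265
v 1.33 -1.88 0.673
v 1.847 -2.283 0.945
v 2.347 -0.784 2.219
v 1.83 -0.38 1.947
v 1.987 -2.144 0.726
v 2.487 -0.645 2
v 2.013 -1.958 0.497
v 2.514 -0.459 1.771
v 1.921 -1.76 0.299
v 2.422 -0.26 1.573
v 1.727 -1.581 0.166
v 2.228 -0.082 1.44
v 1.464 -1.455 0.12
v 1.965 0.044 1.394
v 1.178 -1.402 0.17
v 1.679 0.097 1.444
v 0.918 -1.431 0.307
v 1.419 0.068 1.581
v 0.73 -1.538 0.507
v 1.23 -0.039 1.781
v 0.645 -1.704 0.736
v 1.145 -0.205 2.01
v 0.678 -1.901 0.954
v 1.179 -0.401 2.228
v 0.824 -2.093 1.123
v 1.325 -0.594 2.397
v 1.057 -2.249 1.215
v 1.558 -0.75 2.489
v 1.338 -2.341 1.213
v 1.839 -0.842 2.487
v 1.617 -2.353 1.117
v 2.118 -0.854 2.391
v 2.287 2.41 -4.647
v 2.994 2.534 -4.588
v 2.66 3.733 -3.113
v 1.953 3.61 -3.173
v 2.909 2.747 -4.78
v 2.575 3.946 -3.305
v 2.717 2.902 -4.95
v 2.383 4.101 -3.475
v 2.451 2.972 -5.067
v 2.117 4.171 -3.592
v 2.156 2.945 -5.112
v 1.822 4.144 -3.637
v 1.884 2.825 -5.076
v 1.55 4.025 -3.601
v 1.682 2.634 -4.966
v 1.347 3.833 -3.492
v 1.584 2.404 -4.802
v 1.25 3.603 -3.327
v 1.608 2.175 -4.61
v 1.273 3.374 -3.135
v 1.749 1.987 -4.425
v 1.415 3.186 -2.95
v 1.983 1.872 -4.278
v 1.649 3.071 -2.804
v 2.27 1.85 -4.196
v 1.936 3.049 -2.721
v 2.56 1.925 -4.191
v 2.226 3.124 -2.716
v 2.803 2.084 -4.265
v 2.468 3.283 -2.79
v 2.956 2.299 -4.406
v 2.622 3.499 -2.931
f 2 1 4
f 2 4 3
f 4 1 5
f 4 5 3
f 5 1 6
f 5 6 3
f 6 1 7
f 6 7 3
f 7 1 8
f 7 8 3
f 8 1 9
f 8 9 3
f 9 1 10
f 9 10 3
f 10 1 11
f 10 11 3
f 11 1 12
f 11 12 3
f 12 1 13
f 12 13 3
f 13 1 14
f 13 14 3
f 14 1 15
f 14 15 3
f 15 1 16
f 15 16 3
f 16 1 17
f 16 17 3
f 17 1 18
f 17 18 3
f 18 1 2
f 18 2 3
f 20 19 22
f 20 22 21
f 22 19 23
f 22 23 21
f 23 19 24
f 23 24 21
f 24 19 25
f 24 25 21
f 25 19 26
f 25 26 21
f 26 19 27
f 26 27 21
f 27 19 28
f 27 28 21
f 28 19 29
f 28 29 21
f 29 19 20
f 29 20 21
f 31 30 34
f 31 34 32
f 32 34 35
f 32 35 33
f 34 30 36
f 34 36 35
f 35 36 37
f 35 37 33
f 36 30 38
f 36 38 37
f 37 38 39
f 37 39 33
f 38 30 40
f 38 40 39
f 39 40 41
f 39 41 33
f 40 30 42
f 40 42 41
f 41 42 43
f 41 43 33
f 42 30 44
f 42 44 43
f 43 44 45
f 43 45 33
f 44 30 46
f 44 46 45
f 45 46 47
f 45 47 33
f 46 30 48
f 46 48 47
f 47 48 49
f 47 49 33
f 48 30 50
f 48 50 49
f 49 50 51
f 49 51 33
f 50 30 52
f 50 52 51
f 51 52 53
f 51 53 33
f 52 30 54
f 52 54 53
f 53 54 55
f 53 55 33
f 54 30 56
f 54 56 55
f 55 56 57
f 55 57 33
f 56 30 58
f 56 58 57
f 57 58 59
f 57 59 33
f 58 30 60
f 58 60 59
f 59 60 61
f 59 61 33
f 60 30 31
f 60 31 61
f 61 31 32
f 61 32 33
f 63 62 66
f 63 66 64
f 64 66 67
f 64 67 65
f 66 62 68
f 66 68 67
f 67 68 69
f 67 69 65
f 68 62 70
f 68 70 69
f 69 70 71
f 69 71 65
f 70 62 72
f 70 72 71
f 71 72 73
f 71 73 65
f 72 62 74
f 72 74 73
f 73 74 75
f 73 75 65
f 74 62 76
f 74 76 75
f 75 76 77
f 75 77 65
f 76 62 78
f 76 78 77
f 77 78 79
f 77 79 65
f 78 62 80
f 78 80 79
f 79 80 81
f 79 81 65
f 80 62 82
f 80 82 81
f 81 82 83
f 81 83 65
f 82 62 84
f 82 84 83
f 83 84 85
f 83 85 65
f 84 62 86
f 84 86 85
f 85 86 87
f 85 87 65
f 86 62 88
f 86 88 87
f 87 88 89
f 87 89 65
f 88 62 90
f 88 90 89
f 89 90 91
f 89 91 65
f 90 62 92
f 90 92 91
f 91 92 93
f 91 93 65
f 92 62 63
f 92 63 93
f 93 63 64
f 93 64 65



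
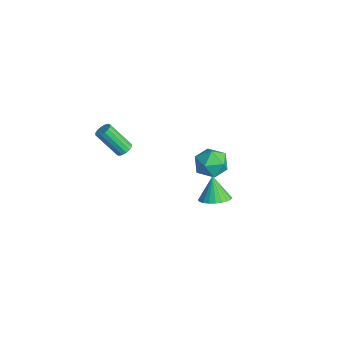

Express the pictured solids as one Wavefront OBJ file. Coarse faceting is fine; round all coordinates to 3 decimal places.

v 4.081 -0.621 -1.266
v 4.864 -0.24 -0.91
v 3.379 -0.459 0.106
v 4.689 0.057 -1.035
v 4.423 0.252 -1.195
v 4.104 0.313 -1.365
v 3.782 0.233 -1.521
v 3.505 0.022 -1.637
v 3.316 -0.287 -1.698
v 3.244 -0.646 -1.692
v 3.299 -1.002 -1.622
v 3.473 -1.3 -1.497
v 3.74 -1.494 -1.337
v 4.059 -1.556 -1.167
v 4.381 -1.475 -1.011
v 4.658 -1.264 -0.895
v 4.847 -0.956 -0.834
v 4.919 -0.596 -0.84
v -3.277 -2.969 -2.305
v -2.999 -3.431 -2.457
v -3.806 -4.433 -0.887
v -4.083 -3.971 -0.735
v -2.82 -3.292 -2.277
v -3.627 -4.294 -0.706
v -2.763 -3.067 -2.104
v -3.57 -4.068 -0.533
v -2.844 -2.815 -1.985
v -3.651 -3.817 -0.414
v -3.041 -2.605 -1.952
v -3.848 -3.606 -0.381
v -3.301 -2.492 -2.013
v -4.108 -3.493 -0.443
v -3.554 -2.507 -2.153
v -4.361 -3.509 -0.583
v -3.733 -2.646 -2.334
v -4.54 -3.648 -0.763
v -3.79 -2.872 -2.507
v -4.597 -3.873 -0.936
v -3.709 -3.123 -2.626
v -4.516 -4.125 -1.055
v -3.512 -3.334 -2.659
v -4.319 -4.335 -1.088
v -3.252 -3.447 -2.597
v -4.059 -4.448 -1.027
v -0.083 1.998 -1.798
v 0.878 1.436 -1.76
v -0.838 0.644 -2.72
v 0.123 0.082 -2.682
v -0.469 0.237 -1.751
v -0.002 1.073 -1.181
v 0.042 1.007 -3.299
v 0.509 1.843 -2.729
v 0.956 0.823 -2.688
v 0.64 0.347 -1.731
v -0.6 1.733 -2.749
v -0.916 1.257 -1.792
f 2 1 4
f 2 4 3
f 4 1 5
f 4 5 3
f 5 1 6
f 5 6 3
f 6 1 7
f 6 7 3
f 7 1 8
f 7 8 3
f 8 1 9
f 8 9 3
f 9 1 10
f 9 10 3
f 10 1 11
f 10 11 3
f 11 1 12
f 11 12 3
f 12 1 13
f 12 13 3
f 13 1 14
f 13 14 3
f 14 1 15
f 14 15 3
f 15 1 16
f 15 16 3
f 16 1 17
f 16 17 3
f 17 1 18
f 17 18 3
f 18 1 2
f 18 2 3
f 20 19 23
f 20 23 21
f 21 23 24
f 21 24 22
f 23 19 25
f 23 25 24
f 24 25 26
f 24 26 22
f 25 19 27
f 25 27 26
f 26 27 28
f 26 28 22
f 27 19 29
f 27 29 28
f 28 29 30
f 28 30 22
f 29 19 31
f 29 31 30
f 30 31 32
f 30 32 22
f 31 19 33
f 31 33 32
f 32 33 34
f 32 34 22
f 33 19 35
f 33 35 34
f 34 35 36
f 34 36 22
f 35 19 37
f 35 37 36
f 36 37 38
f 36 38 22
f 37 19 39
f 37 39 38
f 38 39 40
f 38 40 22
f 39 19 41
f 39 41 40
f 40 41 42
f 40 42 22
f 41 19 43
f 41 43 42
f 42 43 44
f 42 44 22
f 43 19 20
f 43 20 44
f 44 20 21
f 44 21 22
f 45 56 50
f 45 50 46
f 45 46 52
f 45 52 55
f 45 55 56
f 46 50 54
f 50 56 49
f 56 55 47
f 55 52 51
f 52 46 53
f 48 54 49
f 48 49 47
f 48 47 51
f 48 51 53
f 48 53 54
f 49 54 50
f 47 49 56
f 51 47 55
f 53 51 52
f 54 53 46



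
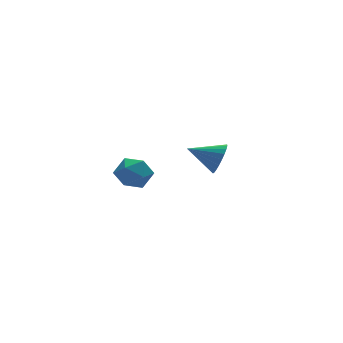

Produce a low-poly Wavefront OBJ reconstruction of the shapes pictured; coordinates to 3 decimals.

v 1.589 3.611 -1.003
v 1.979 3.811 -0.395
v 0.491 4.269 -0.517
v 2.034 4.035 -0.574
v 2.021 4.195 -0.819
v 1.943 4.266 -1.092
v 1.811 4.237 -1.351
v 1.645 4.113 -1.558
v 1.47 3.912 -1.68
v 1.314 3.666 -1.699
v 1.199 3.411 -1.612
v 1.144 3.186 -1.433
v 1.157 3.026 -1.188
v 1.235 2.955 -0.915
v 1.367 2.984 -0.656
v 1.533 3.108 -0.449
v 1.708 3.309 -0.327
v 1.864 3.556 -0.308
v -4.169 0.336 1.408
v -3.644 0.514 1.938
v -3.336 -0.374 0.822
v -2.811 -0.196 1.352
v -3.41 -0.638 1.539
v -3.925 -0.199 1.901
v -3.055 0.339 0.859
v -3.57 0.778 1.221
v -2.955 0.516 1.599
v -3.175 -0.088 2.019
v -3.805 0.228 0.741
v -4.025 -0.376 1.161
f 2 1 4
f 2 4 3
f 4 1 5
f 4 5 3
f 5 1 6
f 5 6 3
f 6 1 7
f 6 7 3
f 7 1 8
f 7 8 3
f 8 1 9
f 8 9 3
f 9 1 10
f 9 10 3
f 10 1 11
f 10 11 3
f 11 1 12
f 11 12 3
f 12 1 13
f 12 13 3
f 13 1 14
f 13 14 3
f 14 1 15
f 14 15 3
f 15 1 16
f 15 16 3
f 16 1 17
f 16 17 3
f 17 1 18
f 17 18 3
f 18 1 2
f 18 2 3
f 19 30 24
f 19 24 20
f 19 20 26
f 19 26 29
f 19 29 30
f 20 24 28
f 24 30 23
f 30 29 21
f 29 26 25
f 26 20 27
f 22 28 23
f 22 23 21
f 22 21 25
f 22 25 27
f 22 27 28
f 23 28 24
f 21 23 30
f 25 21 29
f 27 25 26
f 28 27 20



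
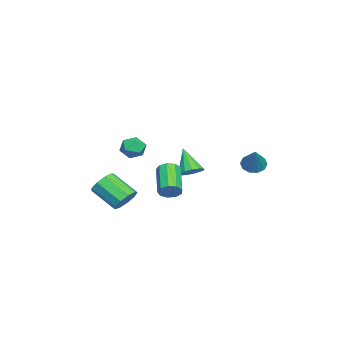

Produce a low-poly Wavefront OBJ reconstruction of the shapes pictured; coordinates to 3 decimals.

v -4.556 3.546 -1.874
v -4.038 2.958 -2.175
v -3.264 3.914 -0.366
v -3.911 3.411 -2.394
v -4.03 3.915 -2.415
v -4.35 4.279 -2.229
v -4.749 4.363 -1.908
v -5.074 4.135 -1.574
v -5.202 3.682 -1.354
v -5.082 3.177 -1.333
v -4.762 2.813 -1.519
v -4.363 2.729 -1.841
v 2.194 -2.685 -3.023
v 2.758 -2.361 -2.345
v 2.271 -3.95 -1.179
v 1.706 -4.275 -1.857
v 2.165 -2.124 -2.269
v 1.678 -3.713 -1.104
v 1.585 -2.15 -2.547
v 1.098 -3.739 -1.381
v 1.29 -2.426 -3.047
v 0.803 -4.015 -1.881
v 1.418 -2.824 -3.536
v 0.931 -4.413 -2.37
v 1.909 -3.157 -3.785
v 1.422 -4.746 -2.619
v 2.533 -3.269 -3.677
v 2.045 -4.858 -2.511
v 2.998 -3.108 -3.263
v 2.511 -4.697 -2.098
v 3.087 -2.75 -2.737
v 2.6 -4.339 -1.571
v 4.433 0.634 -1.097
v 4.832 0.637 -0.486
v 3.126 0.089 0.629
v 2.727 0.086 0.017
v 4.635 1.089 -0.564
v 2.93 0.541 0.551
v 4.344 1.329 -0.891
v 2.638 0.781 0.223
v 4.095 1.243 -1.315
v 2.389 0.695 -0.201
v 4.003 0.873 -1.637
v 2.298 0.324 -0.523
v 4.113 0.39 -1.707
v 2.407 -0.158 -0.592
v 4.372 0.022 -1.491
v 2.667 -0.526 -0.376
v 4.66 -0.06 -1.091
v 2.954 -0.608 0.024
v 4.841 0.183 -0.694
v 3.136 -0.365 0.421
v 1.834 -1.505 1.498
v 2.419 -1.994 1.923
v 1.601 -2.566 0.597
v 2.186 -3.055 1.022
v 1.427 -2.854 1.403
v 1.571 -2.197 1.96
v 2.449 -2.363 0.56
v 2.593 -1.706 1.117
v 2.799 -2.524 1.343
v 2.168 -2.827 1.864
v 1.852 -1.733 0.656
v 1.221 -2.036 1.177
v -0.516 0.613 -1.369
v 0.072 0.028 -1.329
v -1.364 -0.133 0.209
v 0.228 0.388 -1.075
v 0.147 0.82 -0.914
v -0.144 1.186 -0.897
v -0.553 1.37 -1.031
v -0.95 1.313 -1.271
v -1.209 1.034 -1.542
v -1.248 0.622 -1.759
v -1.055 0.206 -1.851
v -0.69 -0.081 -1.79
v -0.27 -0.147 -1.595
f 2 1 4
f 2 4 3
f 4 1 5
f 4 5 3
f 5 1 6
f 5 6 3
f 6 1 7
f 6 7 3
f 7 1 8
f 7 8 3
f 8 1 9
f 8 9 3
f 9 1 10
f 9 10 3
f 10 1 11
f 10 11 3
f 11 1 12
f 11 12 3
f 12 1 2
f 12 2 3
f 14 13 17
f 14 17 15
f 15 17 18
f 15 18 16
f 17 13 19
f 17 19 18
f 18 19 20
f 18 20 16
f 19 13 21
f 19 21 20
f 20 21 22
f 20 22 16
f 21 13 23
f 21 23 22
f 22 23 24
f 22 24 16
f 23 13 25
f 23 25 24
f 24 25 26
f 24 26 16
f 25 13 27
f 25 27 26
f 26 27 28
f 26 28 16
f 27 13 29
f 27 29 28
f 28 29 30
f 28 30 16
f 29 13 31
f 29 31 30
f 30 31 32
f 30 32 16
f 31 13 14
f 31 14 32
f 32 14 15
f 32 15 16
f 34 33 37
f 34 37 35
f 35 37 38
f 35 38 36
f 37 33 39
f 37 39 38
f 38 39 40
f 38 40 36
f 39 33 41
f 39 41 40
f 40 41 42
f 40 42 36
f 41 33 43
f 41 43 42
f 42 43 44
f 42 44 36
f 43 33 45
f 43 45 44
f 44 45 46
f 44 46 36
f 45 33 47
f 45 47 46
f 46 47 48
f 46 48 36
f 47 33 49
f 47 49 48
f 48 49 50
f 48 50 36
f 49 33 51
f 49 51 50
f 50 51 52
f 50 52 36
f 51 33 34
f 51 34 52
f 52 34 35
f 52 35 36
f 53 64 58
f 53 58 54
f 53 54 60
f 53 60 63
f 53 63 64
f 54 58 62
f 58 64 57
f 64 63 55
f 63 60 59
f 60 54 61
f 56 62 57
f 56 57 55
f 56 55 59
f 56 59 61
f 56 61 62
f 57 62 58
f 55 57 64
f 59 55 63
f 61 59 60
f 62 61 54
f 66 65 68
f 66 68 67
f 68 65 69
f 68 69 67
f 69 65 70
f 69 70 67
f 70 65 71
f 70 71 67
f 71 65 72
f 71 72 67
f 72 65 73
f 72 73 67
f 73 65 74
f 73 74 67
f 74 65 75
f 74 75 67
f 75 65 76
f 75 76 67
f 76 65 77
f 76 77 67
f 77 65 66
f 77 66 67



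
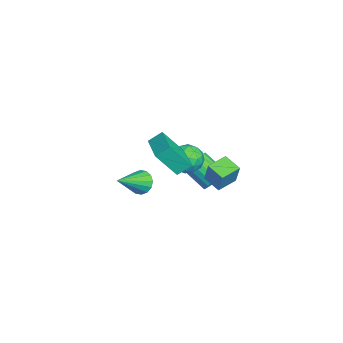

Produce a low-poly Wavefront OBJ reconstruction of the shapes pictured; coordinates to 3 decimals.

v 0.98 -1.573 1.854
v 1.086 -2.718 3.417
v 0.794 -0.811 2.425
v 0.9 -1.956 3.987
v 2.92 -1.204 1.993
v 3.026 -2.349 3.555
v 2.734 -0.442 2.563
v 2.84 -1.587 4.126
v -3.462 1.097 -3.127
v -3.103 1.436 -2.411
v -4.059 0.223 -1.357
v -4.418 -0.117 -2.073
v -3.423 1.649 -2.456
v -4.379 0.436 -1.402
v -3.751 1.753 -2.634
v -4.707 0.539 -1.58
v -4.022 1.726 -2.91
v -4.978 0.513 -1.856
v -4.181 1.575 -3.229
v -5.137 0.362 -2.175
v -4.199 1.329 -3.527
v -5.155 0.116 -2.473
v -4.07 1.037 -3.747
v -5.026 -0.176 -2.693
v -3.821 0.757 -3.843
v -4.777 -0.456 -2.789
v -3.501 0.544 -3.798
v -4.457 -0.669 -2.744
v -3.173 0.441 -3.62
v -4.129 -0.773 -2.566
v -2.902 0.467 -3.344
v -3.858 -0.746 -2.29
v -2.743 0.618 -3.025
v -3.699 -0.595 -1.971
v -2.725 0.864 -2.727
v -3.681 -0.349 -1.673
v -2.854 1.156 -2.507
v -3.81 -0.057 -1.453
v -2.763 -3.138 -2.69
v -2.087 -2.777 -3.057
v -1.457 -4.462 -1.59
v -2.157 -2.542 -2.692
v -2.389 -2.467 -2.326
v -2.722 -2.572 -2.057
v -3.065 -2.829 -1.958
v -3.327 -3.168 -2.055
v -3.439 -3.499 -2.322
v -3.369 -3.734 -2.688
v -3.136 -3.809 -3.054
v -2.804 -3.704 -3.322
v -2.46 -3.448 -3.421
v -2.198 -3.108 -3.324
v 0.702 0.118 0.984
v 1.312 -0.682 1.146
v -0.492 -0.618 1.854
v 0.118 -1.418 2.016
v 0.324 -0.522 2.458
v 1.062 -0.068 1.92
v -0.242 -1.232 1.08
v 0.496 -0.778 0.542
v 0.729 -1.517 1.205
v 1.079 -1.078 2.056
v -0.259 -0.222 0.944
v 0.091 0.217 1.795
v 1.112 -0.218 0.989
v -0.292 -1.082 2.011
v -0.171 -0.556 2.271
v 0.188 -1.026 2.366
v 0.965 0.144 1.444
v 1.324 -0.327 1.539
v 0.743 -0.233 2.31
v -0.504 -0.973 1.461
v -0.145 -1.444 1.556
v 0.632 -0.274 0.634
v 0.991 -0.744 0.729
v 0.077 -1.067 0.69
v 1.128 -1.179 1.118
v 0.426 -1.611 1.63
v 0.214 -1.502 1.079
v 0.648 -1.235 0.764
v 1.334 -0.921 1.619
v 0.632 -1.353 2.13
v 0.753 -0.827 2.39
v 1.187 -0.559 2.074
v 0.991 -1.411 1.654
v 0.188 0.053 0.87
v -0.514 -0.379 1.381
v -0.367 -0.741 0.926
v 0.067 -0.473 0.61
v 0.394 0.311 1.37
v -0.308 -0.121 1.882
v 0.172 -0.065 2.236
v 0.606 0.202 1.921
v -0.171 0.111 1.346
v 2.648 0.236 1.515
v 3.23 0.407 2.909
v 1.88 1.175 1.721
v 2.462 1.346 3.114
v 3.418 0.954 1.106
v 4 1.125 2.499
v 2.65 1.893 1.311
v 3.232 2.064 2.705
f 2 4 1
f 5 2 1
f 1 4 3
f 3 5 1
f 2 8 4
f 6 2 5
f 6 8 2
f 4 8 3
f 7 5 3
f 3 8 7
f 7 6 5
f 8 6 7
f 10 9 13
f 10 13 11
f 11 13 14
f 11 14 12
f 13 9 15
f 13 15 14
f 14 15 16
f 14 16 12
f 15 9 17
f 15 17 16
f 16 17 18
f 16 18 12
f 17 9 19
f 17 19 18
f 18 19 20
f 18 20 12
f 19 9 21
f 19 21 20
f 20 21 22
f 20 22 12
f 21 9 23
f 21 23 22
f 22 23 24
f 22 24 12
f 23 9 25
f 23 25 24
f 24 25 26
f 24 26 12
f 25 9 27
f 25 27 26
f 26 27 28
f 26 28 12
f 27 9 29
f 27 29 28
f 28 29 30
f 28 30 12
f 29 9 31
f 29 31 30
f 30 31 32
f 30 32 12
f 31 9 33
f 31 33 32
f 32 33 34
f 32 34 12
f 33 9 35
f 33 35 34
f 34 35 36
f 34 36 12
f 35 9 37
f 35 37 36
f 36 37 38
f 36 38 12
f 37 9 10
f 37 10 38
f 38 10 11
f 38 11 12
f 40 39 42
f 40 42 41
f 42 39 43
f 42 43 41
f 43 39 44
f 43 44 41
f 44 39 45
f 44 45 41
f 45 39 46
f 45 46 41
f 46 39 47
f 46 47 41
f 47 39 48
f 47 48 41
f 48 39 49
f 48 49 41
f 49 39 50
f 49 50 41
f 50 39 51
f 50 51 41
f 51 39 52
f 51 52 41
f 52 39 40
f 52 40 41
f 53 90 69
f 90 64 93
f 69 93 58
f 90 93 69
f 53 69 65
f 69 58 70
f 65 70 54
f 69 70 65
f 53 65 74
f 65 54 75
f 74 75 60
f 65 75 74
f 53 74 86
f 74 60 89
f 86 89 63
f 74 89 86
f 53 86 90
f 86 63 94
f 90 94 64
f 86 94 90
f 54 70 81
f 70 58 84
f 81 84 62
f 70 84 81
f 58 93 71
f 93 64 92
f 71 92 57
f 93 92 71
f 64 94 91
f 94 63 87
f 91 87 55
f 94 87 91
f 63 89 88
f 89 60 76
f 88 76 59
f 89 76 88
f 60 75 80
f 75 54 77
f 80 77 61
f 75 77 80
f 56 82 68
f 82 62 83
f 68 83 57
f 82 83 68
f 56 68 66
f 68 57 67
f 66 67 55
f 68 67 66
f 56 66 73
f 66 55 72
f 73 72 59
f 66 72 73
f 56 73 78
f 73 59 79
f 78 79 61
f 73 79 78
f 56 78 82
f 78 61 85
f 82 85 62
f 78 85 82
f 57 83 71
f 83 62 84
f 71 84 58
f 83 84 71
f 55 67 91
f 67 57 92
f 91 92 64
f 67 92 91
f 59 72 88
f 72 55 87
f 88 87 63
f 72 87 88
f 61 79 80
f 79 59 76
f 80 76 60
f 79 76 80
f 62 85 81
f 85 61 77
f 81 77 54
f 85 77 81
f 96 98 95
f 99 96 95
f 95 98 97
f 97 99 95
f 96 102 98
f 100 96 99
f 100 102 96
f 98 102 97
f 101 99 97
f 97 102 101
f 101 100 99
f 102 100 101



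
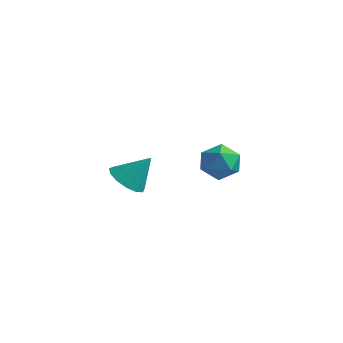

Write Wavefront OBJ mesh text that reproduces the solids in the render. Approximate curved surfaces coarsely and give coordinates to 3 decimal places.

v -4.054 2.817 -2.428
v -3.391 2.826 -1.558
v -2.869 1.854 -3.322
v -2.206 1.863 -2.452
v -3.143 1.3 -2.419
v -3.875 1.896 -1.867
v -2.385 2.784 -3.013
v -3.117 3.38 -2.461
v -2.359 2.806 -1.92
v -2.828 1.889 -1.553
v -3.432 2.791 -3.327
v -3.901 1.874 -2.96
v -4.239 -3.193 -1.396
v -3.397 -3.635 -1.671
v -3.441 -2.487 -0.084
v -3.407 -3.141 -1.93
v -3.681 -2.664 -2.02
v -4.132 -2.354 -1.912
v -4.617 -2.311 -1.64
v -4.983 -2.547 -1.29
v -5.112 -2.989 -0.975
v -4.964 -3.495 -0.793
v -4.586 -3.905 -0.802
v -4.098 -4.089 -1
v -3.655 -3.988 -1.324
f 1 12 6
f 1 6 2
f 1 2 8
f 1 8 11
f 1 11 12
f 2 6 10
f 6 12 5
f 12 11 3
f 11 8 7
f 8 2 9
f 4 10 5
f 4 5 3
f 4 3 7
f 4 7 9
f 4 9 10
f 5 10 6
f 3 5 12
f 7 3 11
f 9 7 8
f 10 9 2
f 14 13 16
f 14 16 15
f 16 13 17
f 16 17 15
f 17 13 18
f 17 18 15
f 18 13 19
f 18 19 15
f 19 13 20
f 19 20 15
f 20 13 21
f 20 21 15
f 21 13 22
f 21 22 15
f 22 13 23
f 22 23 15
f 23 13 24
f 23 24 15
f 24 13 25
f 24 25 15
f 25 13 14
f 25 14 15



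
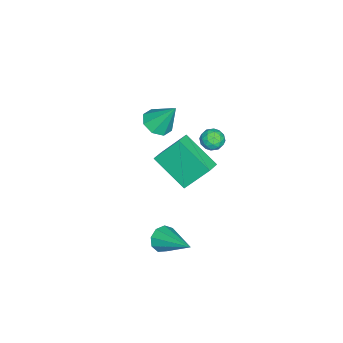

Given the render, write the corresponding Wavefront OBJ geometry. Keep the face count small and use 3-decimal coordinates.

v 2.748 2.869 -3.114
v 3.155 2.396 -2.736
v 3.752 4.491 -2.166
v 3.38 2.508 -3.167
v 3.31 2.79 -3.573
v 2.976 3.109 -3.765
v 2.536 3.315 -3.652
v 2.195 3.313 -3.288
v 2.112 3.104 -2.842
v 2.327 2.785 -2.524
v 2.739 2.505 -2.482
v -2.852 3.694 -0.446
v -2.541 4.203 -0.182
v -2.159 3.037 0.002
v -1.848 3.546 0.266
v -2.443 3.383 0.475
v -2.872 3.789 0.199
v -1.828 3.451 -0.379
v -2.257 3.857 -0.655
v -1.908 4.052 -0.14
v -2.289 4.011 0.388
v -2.411 3.229 -0.568
v -2.792 3.188 -0.04
v -2.758 4.006 -0.353
v -1.942 3.234 0.173
v -2.292 3.139 0.296
v -2.11 3.437 0.452
v -2.952 3.763 -0.13
v -2.769 4.062 0.026
v -2.712 3.58 0.412
v -1.931 3.178 -0.206
v -1.748 3.477 -0.05
v -2.59 3.803 -0.632
v -2.408 4.101 -0.476
v -1.988 3.66 -0.592
v -2.203 4.216 -0.174
v -1.795 3.831 0.09
v -1.784 3.775 -0.289
v -2.035 4.013 -0.452
v -2.426 4.192 0.137
v -2.019 3.806 0.4
v -2.369 3.711 0.523
v -2.621 3.949 0.36
v -2.054 4.104 0.161
v -2.681 3.434 -0.58
v -2.274 3.048 -0.317
v -2.079 3.291 -0.54
v -2.331 3.529 -0.703
v -2.905 3.409 -0.27
v -2.497 3.024 -0.006
v -2.665 3.227 0.272
v -2.916 3.465 0.109
v -2.646 3.136 -0.341
v -0.231 1.616 2.56
v 0.361 1.137 2.836
v -0.149 2.524 3.96
v 0.578 1.618 2.512
v 0.321 2.099 2.215
v -0.259 2.296 2.121
v -0.822 2.096 2.284
v -1.039 1.614 2.609
v -0.783 1.134 2.905
v -0.203 0.936 2.999
v -1.491 1.362 -0.984
v -1.829 2.496 0.426
v -0.881 3.063 -2.204
v -1.218 4.196 -0.794
v -0.662 1.264 -0.706
v -0.999 2.397 0.704
v -0.051 2.964 -1.926
v -0.389 4.098 -0.516
f 2 1 4
f 2 4 3
f 4 1 5
f 4 5 3
f 5 1 6
f 5 6 3
f 6 1 7
f 6 7 3
f 7 1 8
f 7 8 3
f 8 1 9
f 8 9 3
f 9 1 10
f 9 10 3
f 10 1 11
f 10 11 3
f 11 1 2
f 11 2 3
f 12 49 28
f 49 23 52
f 28 52 17
f 49 52 28
f 12 28 24
f 28 17 29
f 24 29 13
f 28 29 24
f 12 24 33
f 24 13 34
f 33 34 19
f 24 34 33
f 12 33 45
f 33 19 48
f 45 48 22
f 33 48 45
f 12 45 49
f 45 22 53
f 49 53 23
f 45 53 49
f 13 29 40
f 29 17 43
f 40 43 21
f 29 43 40
f 17 52 30
f 52 23 51
f 30 51 16
f 52 51 30
f 23 53 50
f 53 22 46
f 50 46 14
f 53 46 50
f 22 48 47
f 48 19 35
f 47 35 18
f 48 35 47
f 19 34 39
f 34 13 36
f 39 36 20
f 34 36 39
f 15 41 27
f 41 21 42
f 27 42 16
f 41 42 27
f 15 27 25
f 27 16 26
f 25 26 14
f 27 26 25
f 15 25 32
f 25 14 31
f 32 31 18
f 25 31 32
f 15 32 37
f 32 18 38
f 37 38 20
f 32 38 37
f 15 37 41
f 37 20 44
f 41 44 21
f 37 44 41
f 16 42 30
f 42 21 43
f 30 43 17
f 42 43 30
f 14 26 50
f 26 16 51
f 50 51 23
f 26 51 50
f 18 31 47
f 31 14 46
f 47 46 22
f 31 46 47
f 20 38 39
f 38 18 35
f 39 35 19
f 38 35 39
f 21 44 40
f 44 20 36
f 40 36 13
f 44 36 40
f 55 54 57
f 55 57 56
f 57 54 58
f 57 58 56
f 58 54 59
f 58 59 56
f 59 54 60
f 59 60 56
f 60 54 61
f 60 61 56
f 61 54 62
f 61 62 56
f 62 54 63
f 62 63 56
f 63 54 55
f 63 55 56
f 65 67 64
f 68 65 64
f 64 67 66
f 66 68 64
f 65 71 67
f 69 65 68
f 69 71 65
f 67 71 66
f 70 68 66
f 66 71 70
f 70 69 68
f 71 69 70



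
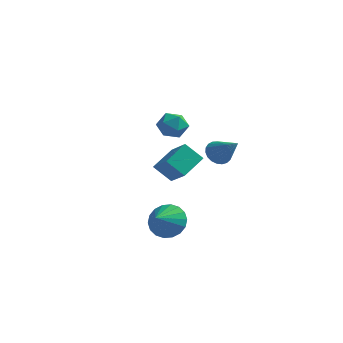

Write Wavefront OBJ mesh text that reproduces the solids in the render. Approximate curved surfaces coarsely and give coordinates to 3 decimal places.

v -1.403 -2.504 -4.1
v -0.445 -2.695 -4.179
v -1.557 -3.596 -3.32
v -0.465 -2.44 -3.826
v -0.67 -2.198 -3.527
v -1.02 -2.016 -3.341
v -1.446 -1.931 -3.306
v -1.864 -1.96 -3.428
v -2.191 -2.096 -3.683
v -2.361 -2.313 -4.02
v -2.342 -2.568 -4.374
v -2.137 -2.81 -4.673
v -1.787 -2.992 -4.858
v -1.36 -3.077 -4.894
v -0.943 -3.049 -4.772
v -0.616 -2.913 -4.517
v -1.116 3.593 -2.559
v -0.638 3.47 -3.111
v 0.096 2.927 -1.361
v -0.565 3.757 -3.025
v -0.587 4.015 -2.859
v -0.7 4.2 -2.641
v -0.886 4.281 -2.409
v -1.111 4.242 -2.203
v -1.337 4.092 -2.059
v -1.525 3.855 -2
v -1.642 3.573 -2.039
v -1.668 3.294 -2.167
v -1.599 3.068 -2.364
v -1.446 2.932 -2.594
v -1.236 2.911 -2.818
v -1.005 3.007 -2.997
v -0.794 3.205 -3.101
v -3.957 4.076 -1.039
v -3.203 4.085 -1.457
v -3.677 2.795 -0.563
v -2.923 2.804 -0.981
v -3.046 3.32 -0.301
v -3.218 4.112 -0.595
v -3.662 2.768 -1.425
v -3.834 3.56 -1.719
v -3.02 3.277 -1.695
v -2.64 3.618 -1.001
v -4.24 3.262 -1.019
v -3.86 3.603 -0.325
v -1.362 -2.118 -1.639
v -2.216 -2.197 -0.844
v -0.92 -0.895 -1.043
v -1.775 -0.975 -0.248
v -0.405 -2.925 -0.692
v -1.26 -3.005 0.103
v 0.036 -1.703 -0.096
v -0.818 -1.782 0.699
f 2 1 4
f 2 4 3
f 4 1 5
f 4 5 3
f 5 1 6
f 5 6 3
f 6 1 7
f 6 7 3
f 7 1 8
f 7 8 3
f 8 1 9
f 8 9 3
f 9 1 10
f 9 10 3
f 10 1 11
f 10 11 3
f 11 1 12
f 11 12 3
f 12 1 13
f 12 13 3
f 13 1 14
f 13 14 3
f 14 1 15
f 14 15 3
f 15 1 16
f 15 16 3
f 16 1 2
f 16 2 3
f 18 17 20
f 18 20 19
f 20 17 21
f 20 21 19
f 21 17 22
f 21 22 19
f 22 17 23
f 22 23 19
f 23 17 24
f 23 24 19
f 24 17 25
f 24 25 19
f 25 17 26
f 25 26 19
f 26 17 27
f 26 27 19
f 27 17 28
f 27 28 19
f 28 17 29
f 28 29 19
f 29 17 30
f 29 30 19
f 30 17 31
f 30 31 19
f 31 17 32
f 31 32 19
f 32 17 33
f 32 33 19
f 33 17 18
f 33 18 19
f 34 45 39
f 34 39 35
f 34 35 41
f 34 41 44
f 34 44 45
f 35 39 43
f 39 45 38
f 45 44 36
f 44 41 40
f 41 35 42
f 37 43 38
f 37 38 36
f 37 36 40
f 37 40 42
f 37 42 43
f 38 43 39
f 36 38 45
f 40 36 44
f 42 40 41
f 43 42 35
f 47 49 46
f 50 47 46
f 46 49 48
f 48 50 46
f 47 53 49
f 51 47 50
f 51 53 47
f 49 53 48
f 52 50 48
f 48 53 52
f 52 51 50
f 53 51 52



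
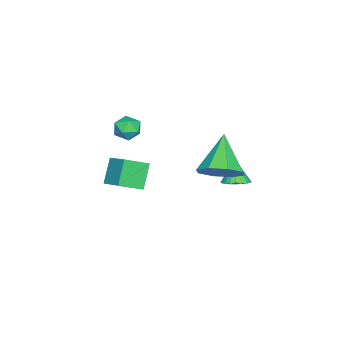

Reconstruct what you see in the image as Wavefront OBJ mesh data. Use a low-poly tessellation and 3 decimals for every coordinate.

v -2.605 3.943 -2.447
v -2.16 3.436 -2.362
v -3.075 3.717 -1.333
v -2.024 3.642 -2.263
v -1.977 3.893 -2.192
v -2.025 4.152 -2.16
v -2.162 4.379 -2.171
v -2.366 4.54 -2.225
v -2.606 4.61 -2.312
v -2.847 4.578 -2.42
v -3.05 4.45 -2.532
v -3.186 4.245 -2.631
v -3.233 3.994 -2.702
v -3.185 3.735 -2.734
v -3.048 3.508 -2.723
v -2.844 3.347 -2.669
v -2.604 3.277 -2.582
v -2.363 3.308 -2.474
v -3.833 -1.424 -3.243
v -3.029 -2.31 -2.685
v -3.105 -0.388 -2.647
v -2.301 -1.273 -2.089
v -2.959 -1.367 -4.411
v -2.155 -2.252 -3.853
v -2.231 -0.33 -3.815
v -1.427 -1.216 -3.257
v -0.343 4.049 -0.361
v 0.238 4.596 0.367
v -1.797 3.651 1.101
v -0.299 5.078 -0.036
v -0.862 4.958 -0.629
v -1.121 4.305 -1.065
v -0.924 3.502 -1.088
v -0.387 3.02 -0.685
v 0.176 3.141 -0.092
v 0.435 3.794 0.343
v -4.237 -1.712 -0.963
v -3.834 -1.163 -1.243
v -3.266 -2.157 -0.437
v -2.863 -1.608 -0.717
v -3.361 -1.468 -0.194
v -3.961 -1.193 -0.519
v -3.139 -2.127 -1.161
v -3.739 -1.852 -1.486
v -3.155 -1.42 -1.366
v -3.293 -1.013 -0.768
v -3.807 -2.307 -0.912
v -3.945 -1.9 -0.314
f 2 1 4
f 2 4 3
f 4 1 5
f 4 5 3
f 5 1 6
f 5 6 3
f 6 1 7
f 6 7 3
f 7 1 8
f 7 8 3
f 8 1 9
f 8 9 3
f 9 1 10
f 9 10 3
f 10 1 11
f 10 11 3
f 11 1 12
f 11 12 3
f 12 1 13
f 12 13 3
f 13 1 14
f 13 14 3
f 14 1 15
f 14 15 3
f 15 1 16
f 15 16 3
f 16 1 17
f 16 17 3
f 17 1 18
f 17 18 3
f 18 1 2
f 18 2 3
f 20 22 19
f 23 20 19
f 19 22 21
f 21 23 19
f 20 26 22
f 24 20 23
f 24 26 20
f 22 26 21
f 25 23 21
f 21 26 25
f 25 24 23
f 26 24 25
f 28 27 30
f 28 30 29
f 30 27 31
f 30 31 29
f 31 27 32
f 31 32 29
f 32 27 33
f 32 33 29
f 33 27 34
f 33 34 29
f 34 27 35
f 34 35 29
f 35 27 36
f 35 36 29
f 36 27 28
f 36 28 29
f 37 48 42
f 37 42 38
f 37 38 44
f 37 44 47
f 37 47 48
f 38 42 46
f 42 48 41
f 48 47 39
f 47 44 43
f 44 38 45
f 40 46 41
f 40 41 39
f 40 39 43
f 40 43 45
f 40 45 46
f 41 46 42
f 39 41 48
f 43 39 47
f 45 43 44
f 46 45 38

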